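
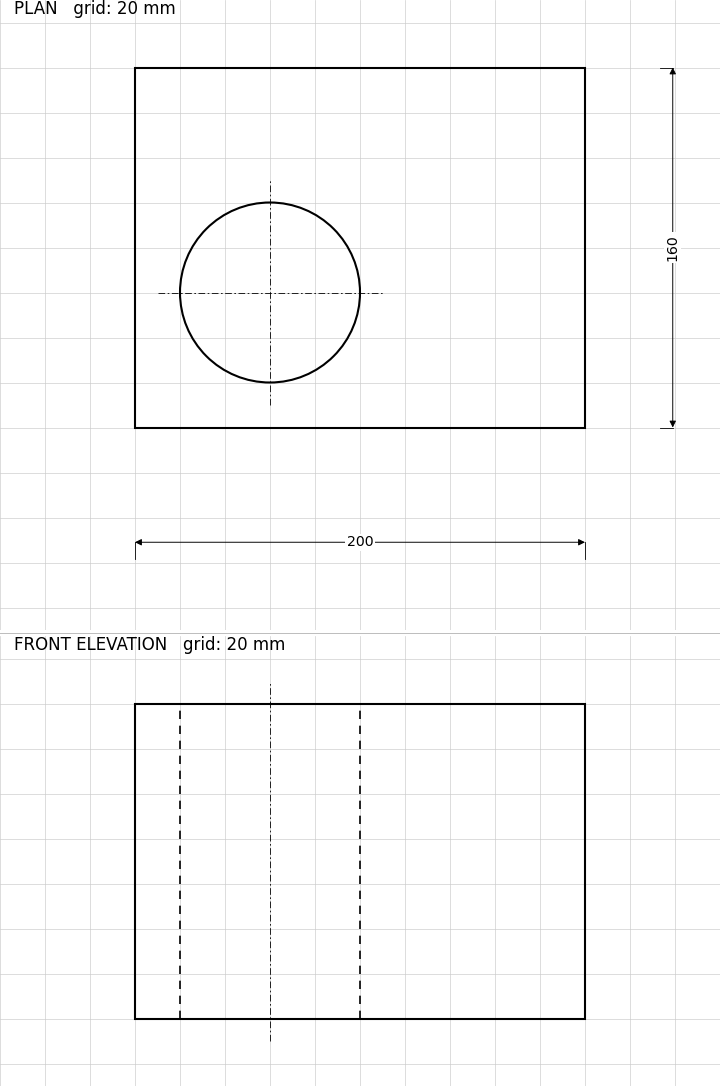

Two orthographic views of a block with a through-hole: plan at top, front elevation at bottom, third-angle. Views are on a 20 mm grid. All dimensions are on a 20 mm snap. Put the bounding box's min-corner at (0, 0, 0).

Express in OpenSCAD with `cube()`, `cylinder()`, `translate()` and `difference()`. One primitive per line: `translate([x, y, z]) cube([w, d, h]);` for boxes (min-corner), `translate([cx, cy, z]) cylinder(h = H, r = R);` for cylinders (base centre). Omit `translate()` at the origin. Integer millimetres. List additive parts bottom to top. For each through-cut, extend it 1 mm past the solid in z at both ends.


difference() {
  cube([200, 160, 140]);
  translate([60, 60, -1]) cylinder(h = 142, r = 40);
}


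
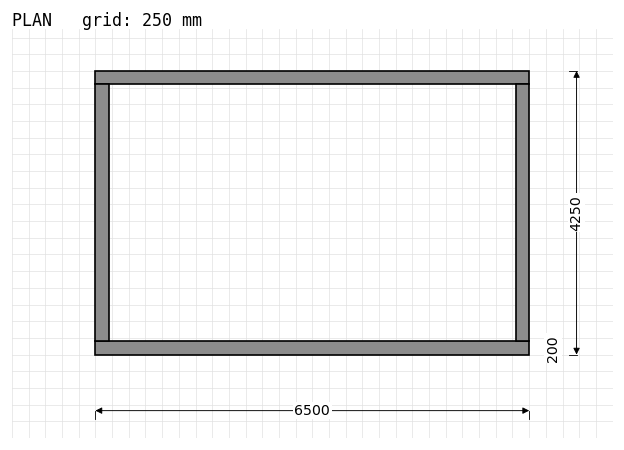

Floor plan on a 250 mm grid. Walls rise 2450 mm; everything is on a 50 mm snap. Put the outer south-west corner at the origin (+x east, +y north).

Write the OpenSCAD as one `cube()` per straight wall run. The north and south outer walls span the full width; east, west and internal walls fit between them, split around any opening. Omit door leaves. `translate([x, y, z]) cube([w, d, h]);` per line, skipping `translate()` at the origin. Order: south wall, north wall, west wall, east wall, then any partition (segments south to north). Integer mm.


cube([6500, 200, 2450]);
translate([0, 4050, 0]) cube([6500, 200, 2450]);
translate([0, 200, 0]) cube([200, 3850, 2450]);
translate([6300, 200, 0]) cube([200, 3850, 2450]);


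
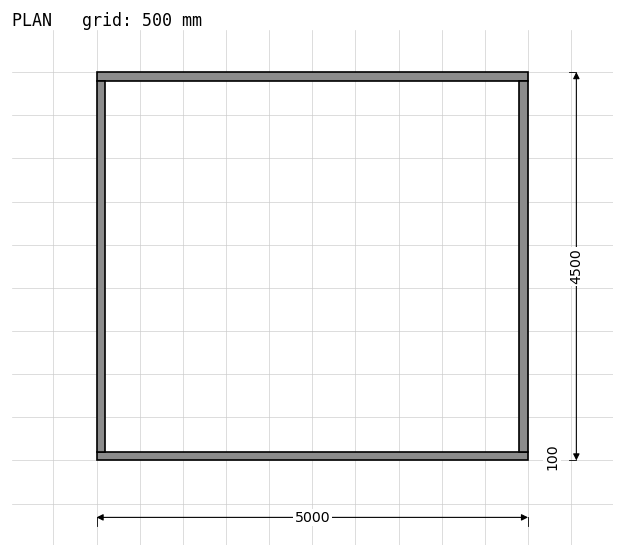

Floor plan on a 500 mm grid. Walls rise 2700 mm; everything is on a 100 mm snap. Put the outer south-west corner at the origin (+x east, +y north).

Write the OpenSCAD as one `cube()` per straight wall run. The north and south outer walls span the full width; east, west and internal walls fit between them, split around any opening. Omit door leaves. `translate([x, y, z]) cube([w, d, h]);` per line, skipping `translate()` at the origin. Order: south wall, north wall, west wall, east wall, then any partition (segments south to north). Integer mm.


cube([5000, 100, 2700]);
translate([0, 4400, 0]) cube([5000, 100, 2700]);
translate([0, 100, 0]) cube([100, 4300, 2700]);
translate([4900, 100, 0]) cube([100, 4300, 2700]);


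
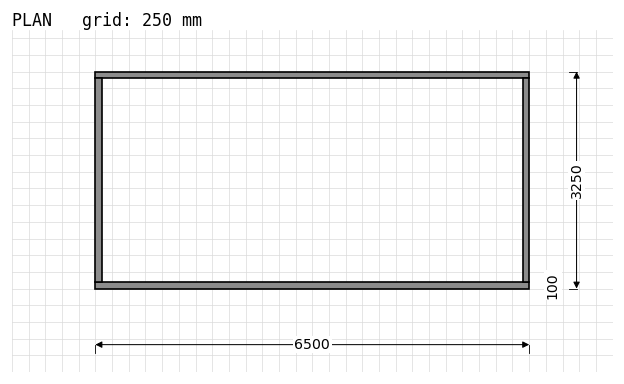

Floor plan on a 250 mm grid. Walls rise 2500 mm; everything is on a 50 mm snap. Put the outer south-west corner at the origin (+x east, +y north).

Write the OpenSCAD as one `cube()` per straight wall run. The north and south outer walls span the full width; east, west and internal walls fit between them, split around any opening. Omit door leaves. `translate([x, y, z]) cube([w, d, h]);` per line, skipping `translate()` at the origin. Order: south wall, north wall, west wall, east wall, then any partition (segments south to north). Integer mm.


cube([6500, 100, 2500]);
translate([0, 3150, 0]) cube([6500, 100, 2500]);
translate([0, 100, 0]) cube([100, 3050, 2500]);
translate([6400, 100, 0]) cube([100, 3050, 2500]);


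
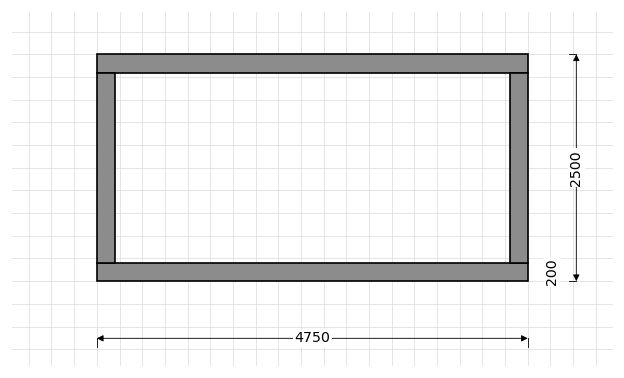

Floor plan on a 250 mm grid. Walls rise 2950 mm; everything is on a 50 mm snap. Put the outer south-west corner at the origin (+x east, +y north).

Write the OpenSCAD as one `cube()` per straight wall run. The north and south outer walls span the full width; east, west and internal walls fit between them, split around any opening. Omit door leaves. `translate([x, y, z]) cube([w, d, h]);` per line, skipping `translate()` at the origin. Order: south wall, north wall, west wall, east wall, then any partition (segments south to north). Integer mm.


cube([4750, 200, 2950]);
translate([0, 2300, 0]) cube([4750, 200, 2950]);
translate([0, 200, 0]) cube([200, 2100, 2950]);
translate([4550, 200, 0]) cube([200, 2100, 2950]);


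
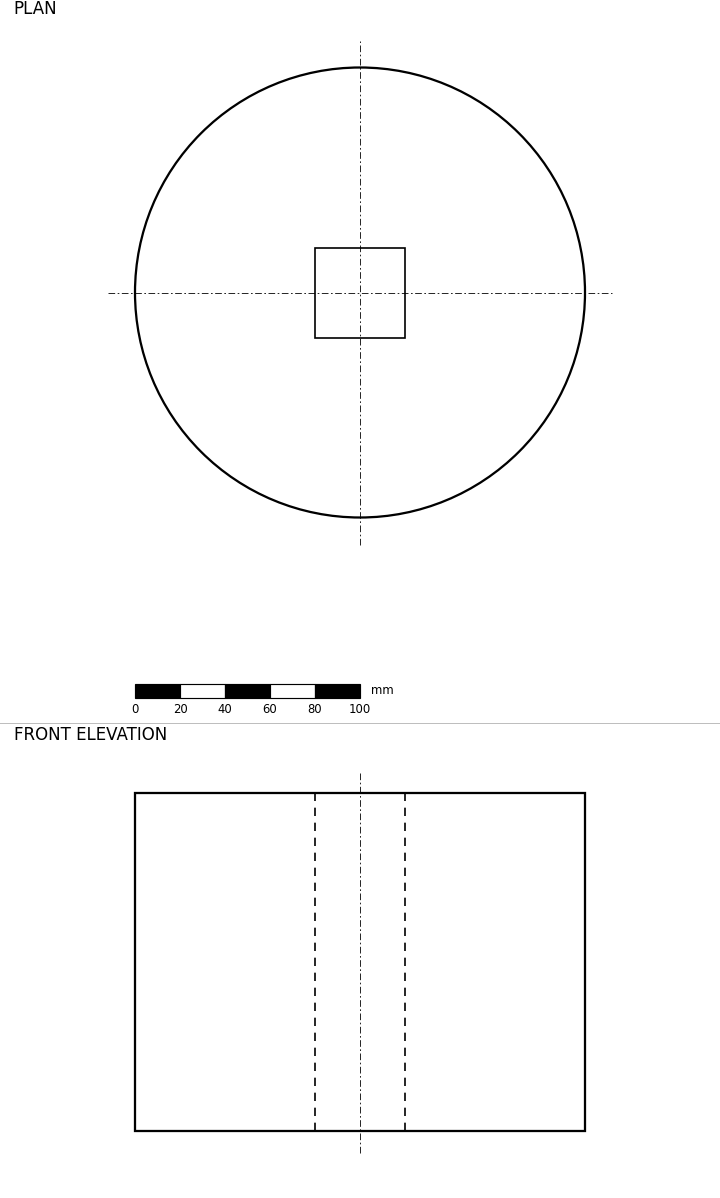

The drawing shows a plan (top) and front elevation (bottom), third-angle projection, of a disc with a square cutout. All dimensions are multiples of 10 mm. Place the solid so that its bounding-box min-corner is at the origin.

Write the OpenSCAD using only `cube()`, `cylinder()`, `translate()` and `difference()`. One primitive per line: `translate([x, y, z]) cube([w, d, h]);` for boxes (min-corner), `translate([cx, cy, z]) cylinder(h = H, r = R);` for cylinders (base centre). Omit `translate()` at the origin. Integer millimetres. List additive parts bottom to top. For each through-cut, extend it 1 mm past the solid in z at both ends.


difference() {
  translate([100, 100, 0]) cylinder(h = 150, r = 100);
  translate([80, 80, -1]) cube([40, 40, 152]);
}


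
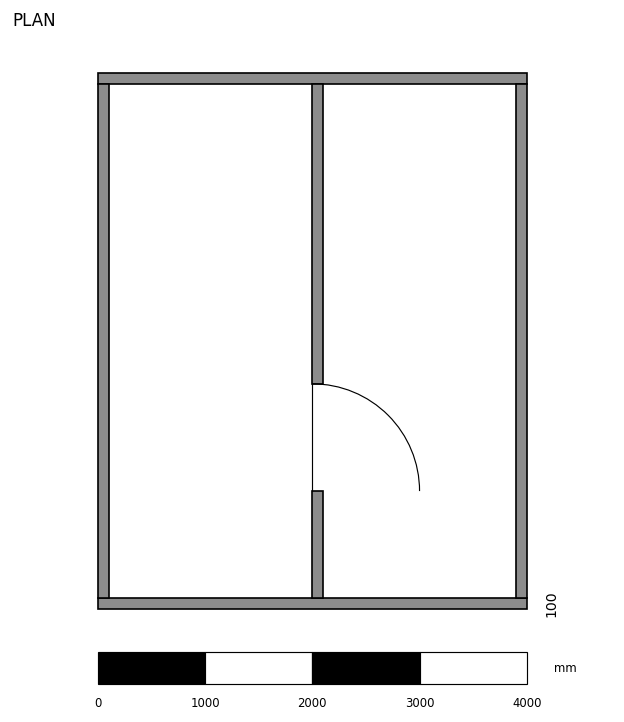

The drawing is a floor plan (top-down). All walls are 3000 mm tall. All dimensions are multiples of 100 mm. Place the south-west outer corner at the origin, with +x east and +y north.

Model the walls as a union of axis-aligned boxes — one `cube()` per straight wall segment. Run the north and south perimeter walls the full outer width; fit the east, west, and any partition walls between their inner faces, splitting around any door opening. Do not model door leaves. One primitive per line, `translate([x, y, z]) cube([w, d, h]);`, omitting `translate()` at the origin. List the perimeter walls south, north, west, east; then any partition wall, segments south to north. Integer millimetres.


cube([4000, 100, 3000]);
translate([0, 4900, 0]) cube([4000, 100, 3000]);
translate([0, 100, 0]) cube([100, 4800, 3000]);
translate([3900, 100, 0]) cube([100, 4800, 3000]);
translate([2000, 100, 0]) cube([100, 1000, 3000]);
translate([2000, 2100, 0]) cube([100, 2800, 3000]);


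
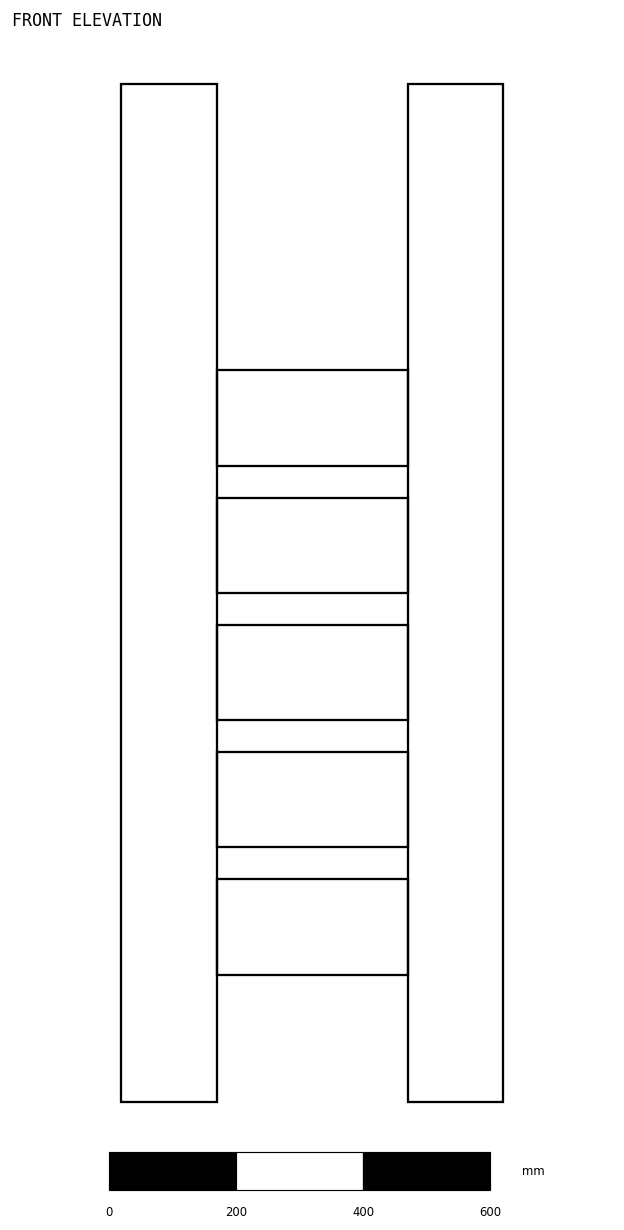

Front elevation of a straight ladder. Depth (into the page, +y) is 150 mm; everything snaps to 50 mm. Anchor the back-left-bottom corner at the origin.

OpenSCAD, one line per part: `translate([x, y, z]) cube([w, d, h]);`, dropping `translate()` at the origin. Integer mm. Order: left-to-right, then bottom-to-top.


cube([150, 150, 1600]);
translate([150, 0, 200]) cube([300, 150, 150]);
translate([150, 0, 400]) cube([300, 150, 150]);
translate([150, 0, 600]) cube([300, 150, 150]);
translate([150, 0, 800]) cube([300, 150, 150]);
translate([150, 0, 1000]) cube([300, 150, 150]);
translate([450, 0, 0]) cube([150, 150, 1600]);


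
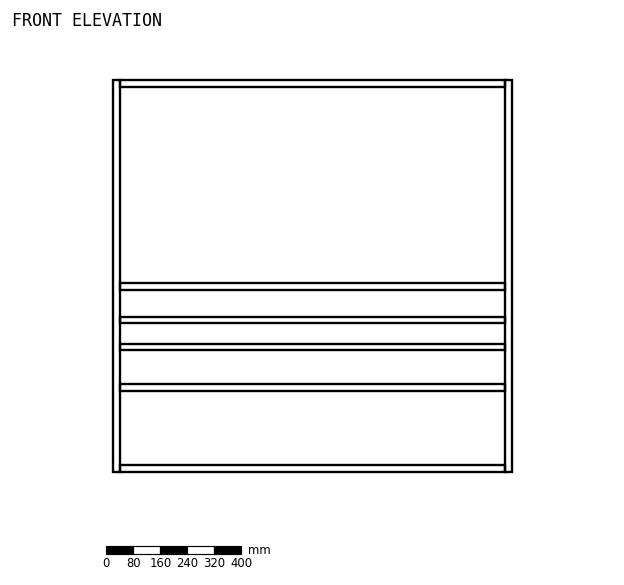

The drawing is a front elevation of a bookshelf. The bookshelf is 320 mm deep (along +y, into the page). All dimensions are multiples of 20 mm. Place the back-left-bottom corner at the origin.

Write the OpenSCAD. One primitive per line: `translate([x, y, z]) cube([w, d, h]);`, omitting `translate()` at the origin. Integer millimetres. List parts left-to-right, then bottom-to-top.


cube([20, 320, 1160]);
translate([20, 0, 0]) cube([1140, 320, 20]);
translate([20, 0, 240]) cube([1140, 320, 20]);
translate([20, 0, 360]) cube([1140, 320, 20]);
translate([20, 0, 440]) cube([1140, 320, 20]);
translate([20, 0, 540]) cube([1140, 320, 20]);
translate([20, 0, 1140]) cube([1140, 320, 20]);
translate([1160, 0, 0]) cube([20, 320, 1160]);


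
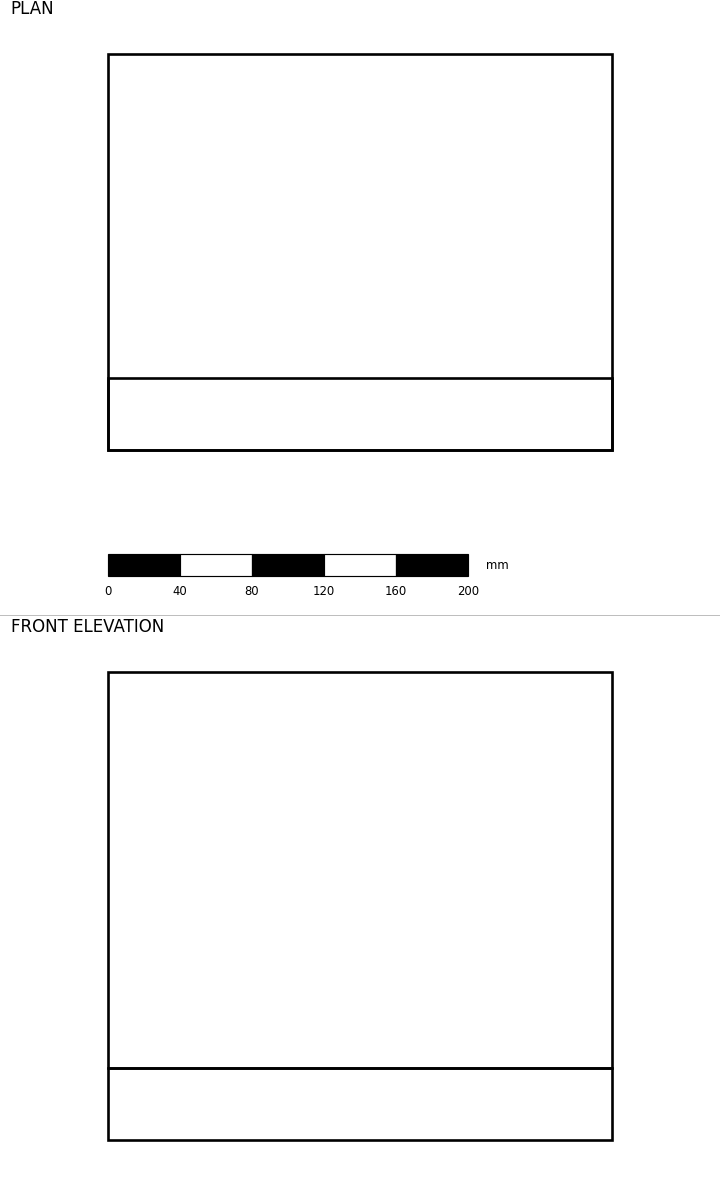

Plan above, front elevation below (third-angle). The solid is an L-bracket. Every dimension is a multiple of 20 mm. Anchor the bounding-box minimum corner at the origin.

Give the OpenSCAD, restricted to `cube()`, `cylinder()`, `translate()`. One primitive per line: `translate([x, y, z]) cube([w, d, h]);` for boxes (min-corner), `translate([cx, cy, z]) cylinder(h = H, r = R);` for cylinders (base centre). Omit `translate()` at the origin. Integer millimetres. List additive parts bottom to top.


cube([280, 220, 40]);
translate([0, 0, 40]) cube([280, 40, 220]);


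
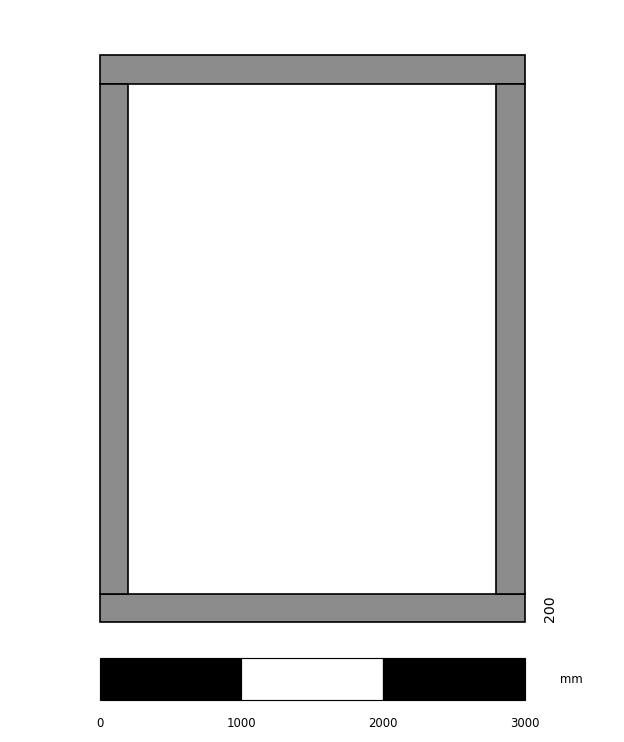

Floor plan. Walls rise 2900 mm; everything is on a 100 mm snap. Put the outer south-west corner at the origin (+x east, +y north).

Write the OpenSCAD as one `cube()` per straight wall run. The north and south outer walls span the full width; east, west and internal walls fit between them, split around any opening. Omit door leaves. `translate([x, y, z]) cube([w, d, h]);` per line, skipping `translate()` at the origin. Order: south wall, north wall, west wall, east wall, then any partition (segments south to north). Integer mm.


cube([3000, 200, 2900]);
translate([0, 3800, 0]) cube([3000, 200, 2900]);
translate([0, 200, 0]) cube([200, 3600, 2900]);
translate([2800, 200, 0]) cube([200, 3600, 2900]);


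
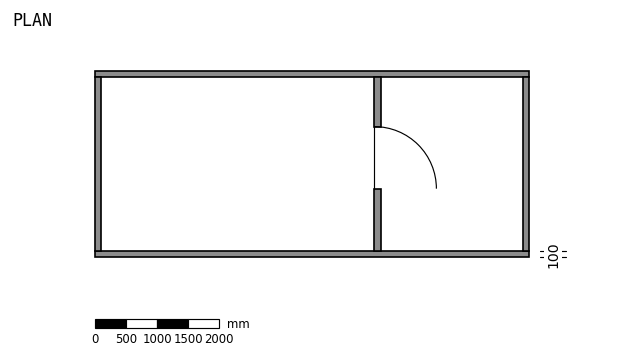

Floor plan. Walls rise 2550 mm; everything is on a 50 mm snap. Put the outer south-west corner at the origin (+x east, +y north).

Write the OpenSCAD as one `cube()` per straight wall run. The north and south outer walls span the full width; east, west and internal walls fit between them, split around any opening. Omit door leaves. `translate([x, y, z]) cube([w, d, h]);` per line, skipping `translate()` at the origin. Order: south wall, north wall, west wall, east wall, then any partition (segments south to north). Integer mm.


cube([7000, 100, 2550]);
translate([0, 2900, 0]) cube([7000, 100, 2550]);
translate([0, 100, 0]) cube([100, 2800, 2550]);
translate([6900, 100, 0]) cube([100, 2800, 2550]);
translate([4500, 100, 0]) cube([100, 1000, 2550]);
translate([4500, 2100, 0]) cube([100, 800, 2550]);


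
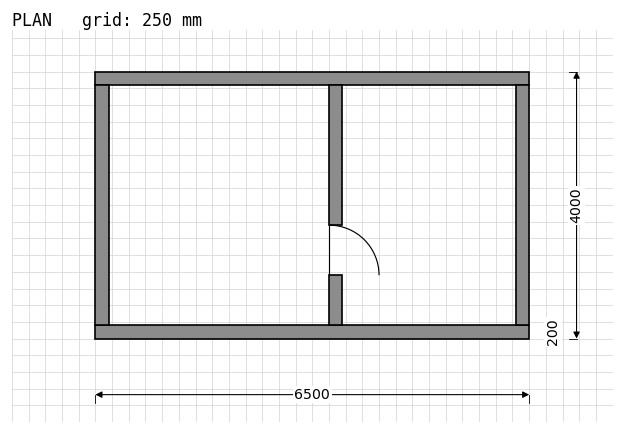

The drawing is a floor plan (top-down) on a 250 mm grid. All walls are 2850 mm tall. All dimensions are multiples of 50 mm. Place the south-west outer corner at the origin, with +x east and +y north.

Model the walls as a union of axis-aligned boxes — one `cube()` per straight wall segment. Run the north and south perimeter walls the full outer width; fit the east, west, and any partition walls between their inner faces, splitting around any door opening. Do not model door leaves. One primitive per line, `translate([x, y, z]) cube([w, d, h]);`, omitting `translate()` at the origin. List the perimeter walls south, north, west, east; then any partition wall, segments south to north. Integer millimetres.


cube([6500, 200, 2850]);
translate([0, 3800, 0]) cube([6500, 200, 2850]);
translate([0, 200, 0]) cube([200, 3600, 2850]);
translate([6300, 200, 0]) cube([200, 3600, 2850]);
translate([3500, 200, 0]) cube([200, 750, 2850]);
translate([3500, 1700, 0]) cube([200, 2100, 2850]);


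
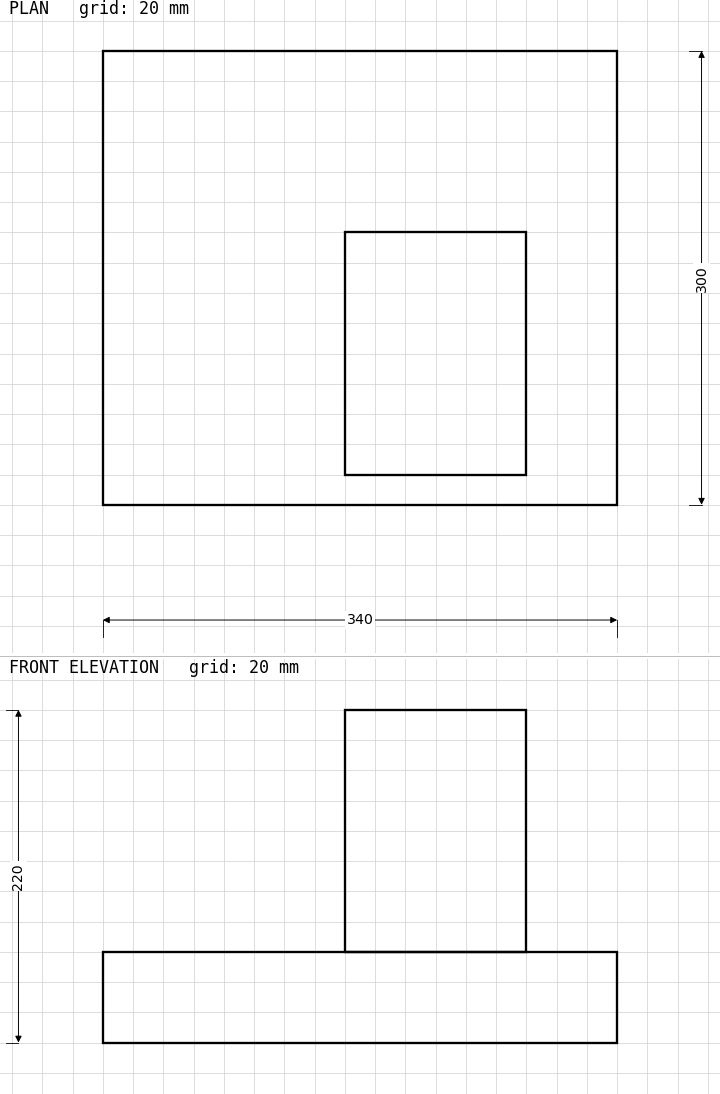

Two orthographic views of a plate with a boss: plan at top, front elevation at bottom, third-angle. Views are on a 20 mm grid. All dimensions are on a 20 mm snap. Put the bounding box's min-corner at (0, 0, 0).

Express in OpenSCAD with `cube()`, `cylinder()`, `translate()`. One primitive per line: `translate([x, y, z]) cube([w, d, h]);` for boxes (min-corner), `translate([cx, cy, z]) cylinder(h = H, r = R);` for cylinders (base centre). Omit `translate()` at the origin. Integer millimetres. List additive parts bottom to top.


cube([340, 300, 60]);
translate([160, 20, 60]) cube([120, 160, 160]);


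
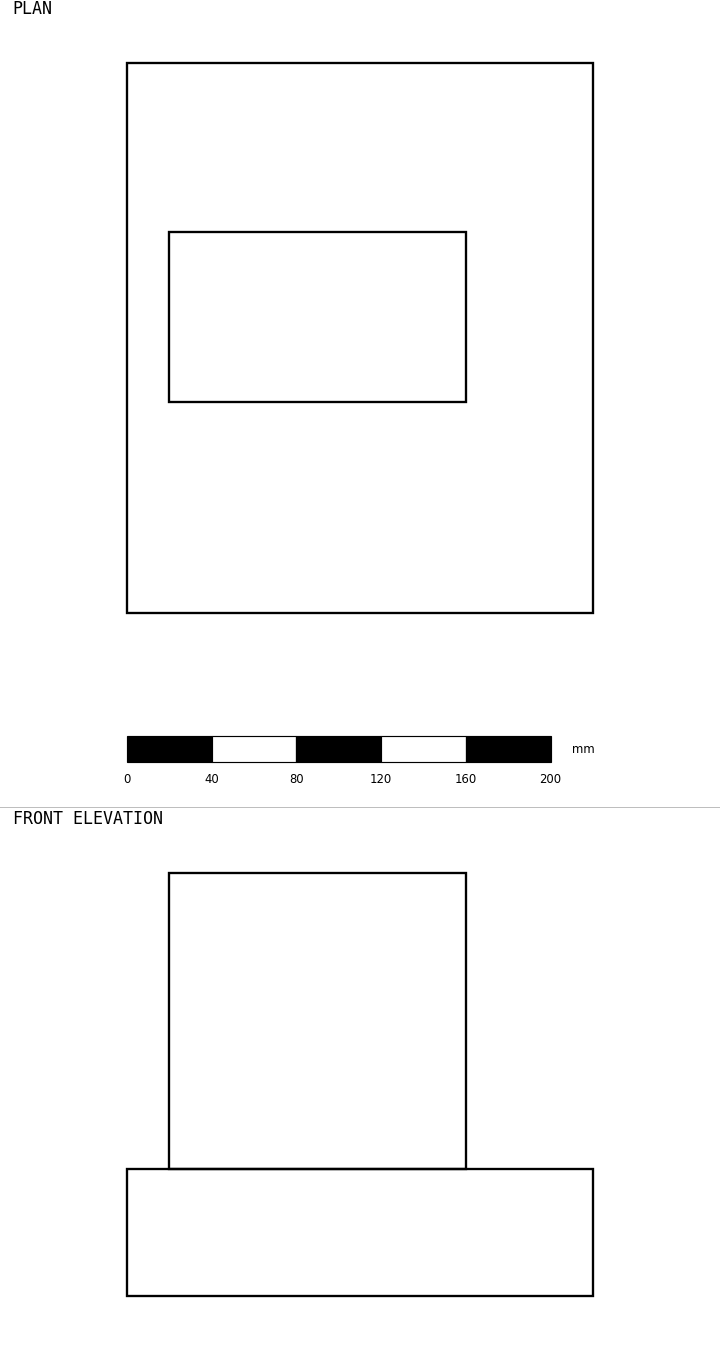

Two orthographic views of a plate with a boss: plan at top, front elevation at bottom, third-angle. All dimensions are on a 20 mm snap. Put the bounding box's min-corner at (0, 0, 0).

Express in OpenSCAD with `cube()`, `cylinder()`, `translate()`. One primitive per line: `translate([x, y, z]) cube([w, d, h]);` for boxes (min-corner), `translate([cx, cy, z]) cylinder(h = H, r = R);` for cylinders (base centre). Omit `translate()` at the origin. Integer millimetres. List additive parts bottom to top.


cube([220, 260, 60]);
translate([20, 100, 60]) cube([140, 80, 140]);


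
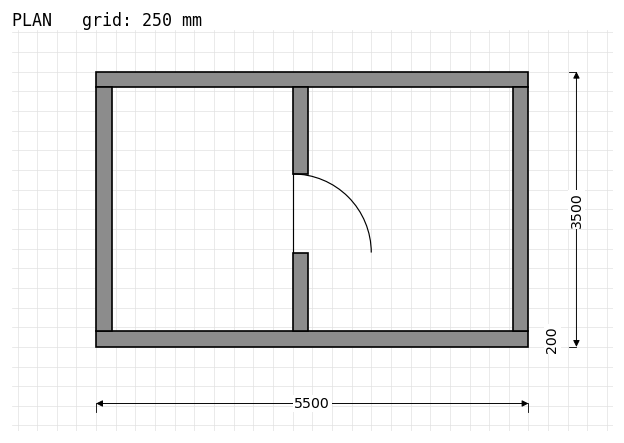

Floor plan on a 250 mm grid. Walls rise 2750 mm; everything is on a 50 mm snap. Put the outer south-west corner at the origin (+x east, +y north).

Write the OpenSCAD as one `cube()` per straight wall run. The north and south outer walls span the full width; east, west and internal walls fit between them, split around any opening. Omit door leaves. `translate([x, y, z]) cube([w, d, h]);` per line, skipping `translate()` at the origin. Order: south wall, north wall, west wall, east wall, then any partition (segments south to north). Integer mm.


cube([5500, 200, 2750]);
translate([0, 3300, 0]) cube([5500, 200, 2750]);
translate([0, 200, 0]) cube([200, 3100, 2750]);
translate([5300, 200, 0]) cube([200, 3100, 2750]);
translate([2500, 200, 0]) cube([200, 1000, 2750]);
translate([2500, 2200, 0]) cube([200, 1100, 2750]);


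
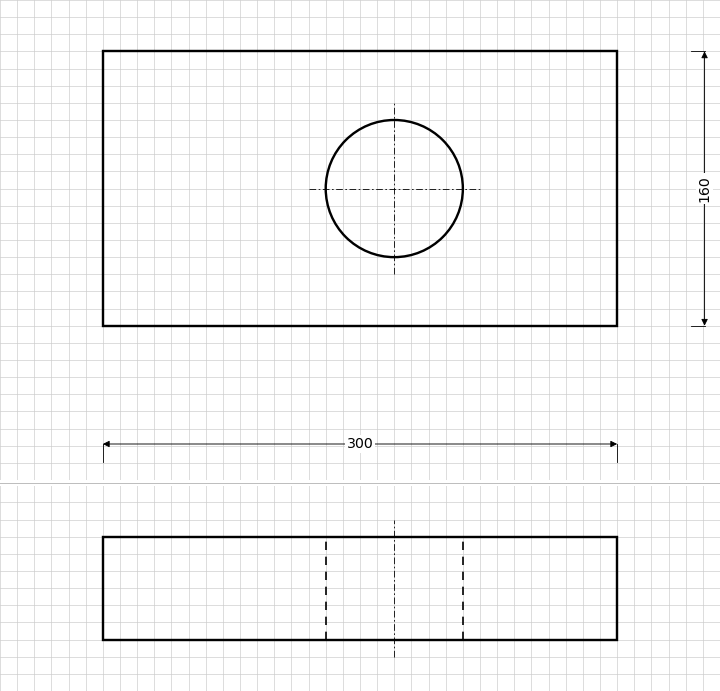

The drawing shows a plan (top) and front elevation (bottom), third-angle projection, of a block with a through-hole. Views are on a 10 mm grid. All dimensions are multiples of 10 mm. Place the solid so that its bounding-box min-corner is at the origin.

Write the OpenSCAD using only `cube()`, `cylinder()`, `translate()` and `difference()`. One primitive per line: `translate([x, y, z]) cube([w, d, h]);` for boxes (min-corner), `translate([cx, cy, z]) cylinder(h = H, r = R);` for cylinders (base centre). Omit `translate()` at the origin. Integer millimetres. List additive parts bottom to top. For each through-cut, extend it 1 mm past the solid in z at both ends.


difference() {
  cube([300, 160, 60]);
  translate([170, 80, -1]) cylinder(h = 62, r = 40);
}


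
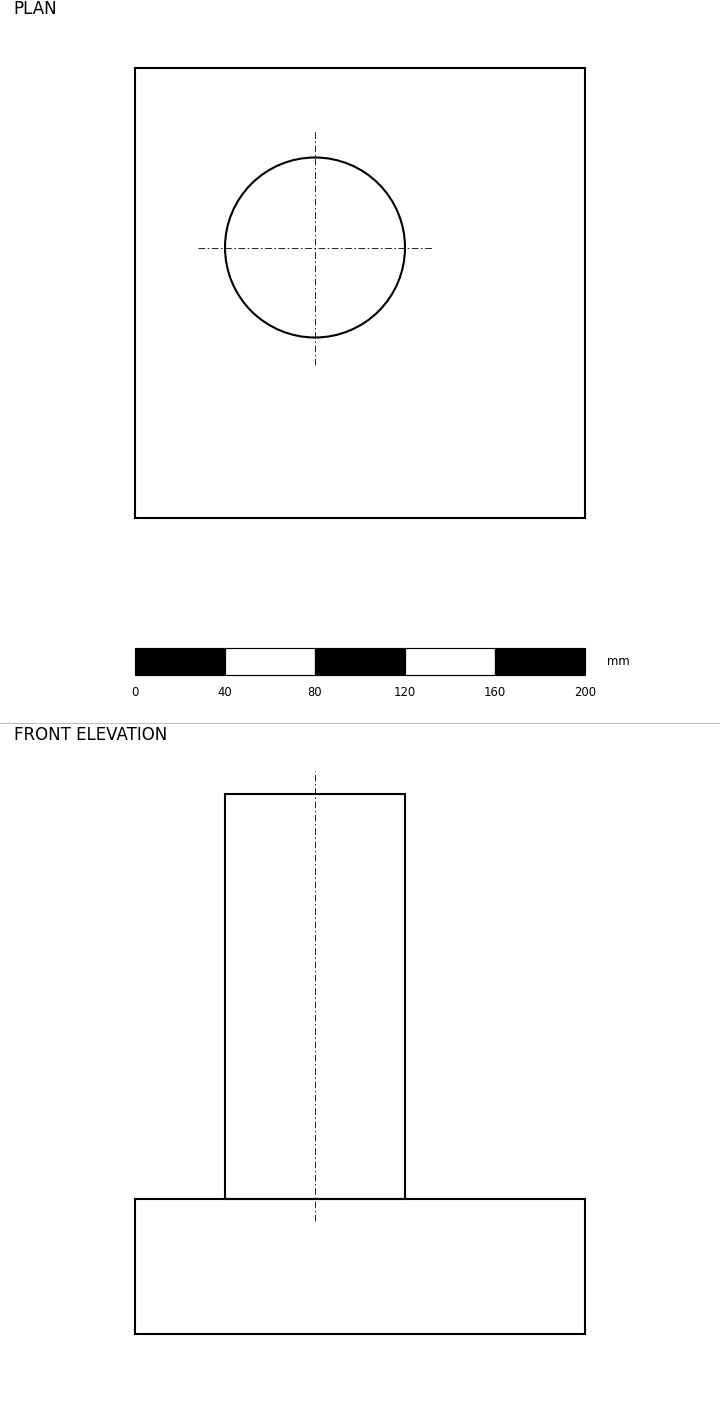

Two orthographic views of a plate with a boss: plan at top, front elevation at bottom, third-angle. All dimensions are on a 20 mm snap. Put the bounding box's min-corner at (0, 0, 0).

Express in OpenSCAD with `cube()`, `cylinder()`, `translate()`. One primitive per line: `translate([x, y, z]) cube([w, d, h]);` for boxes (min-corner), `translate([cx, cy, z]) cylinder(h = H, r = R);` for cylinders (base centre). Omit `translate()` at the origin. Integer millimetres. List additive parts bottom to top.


cube([200, 200, 60]);
translate([80, 120, 60]) cylinder(h = 180, r = 40);


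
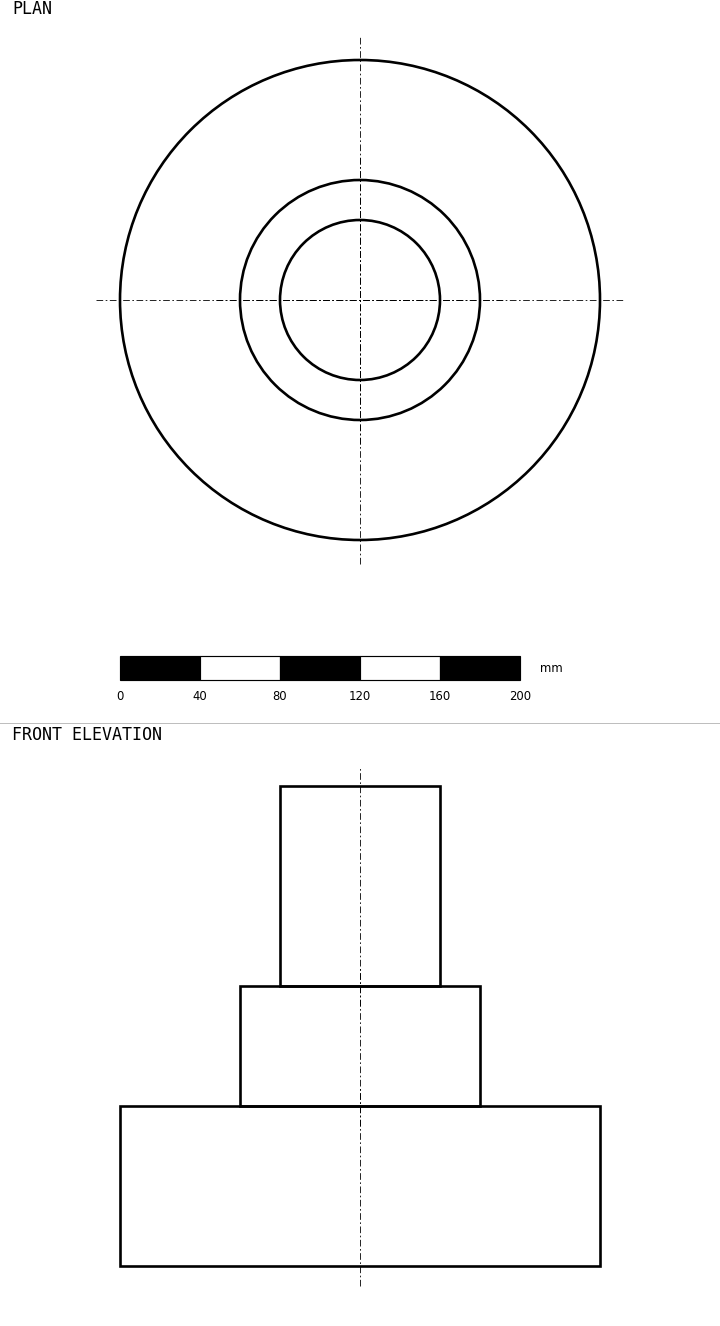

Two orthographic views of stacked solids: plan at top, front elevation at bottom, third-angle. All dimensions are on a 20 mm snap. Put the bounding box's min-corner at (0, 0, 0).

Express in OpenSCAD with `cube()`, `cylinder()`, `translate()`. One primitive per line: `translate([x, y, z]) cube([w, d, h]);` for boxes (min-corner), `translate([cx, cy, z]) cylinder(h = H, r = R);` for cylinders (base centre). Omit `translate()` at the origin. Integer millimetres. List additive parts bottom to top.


translate([120, 120, 0]) cylinder(h = 80, r = 120);
translate([120, 120, 80]) cylinder(h = 60, r = 60);
translate([120, 120, 140]) cylinder(h = 100, r = 40);


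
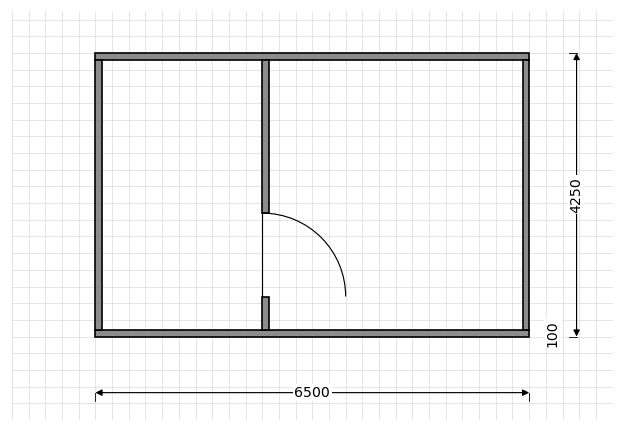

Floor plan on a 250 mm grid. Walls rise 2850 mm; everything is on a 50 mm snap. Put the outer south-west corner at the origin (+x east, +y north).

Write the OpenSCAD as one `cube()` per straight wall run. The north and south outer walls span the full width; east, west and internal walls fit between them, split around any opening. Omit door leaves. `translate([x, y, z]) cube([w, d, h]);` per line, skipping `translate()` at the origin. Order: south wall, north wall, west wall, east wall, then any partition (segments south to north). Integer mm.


cube([6500, 100, 2850]);
translate([0, 4150, 0]) cube([6500, 100, 2850]);
translate([0, 100, 0]) cube([100, 4050, 2850]);
translate([6400, 100, 0]) cube([100, 4050, 2850]);
translate([2500, 100, 0]) cube([100, 500, 2850]);
translate([2500, 1850, 0]) cube([100, 2300, 2850]);


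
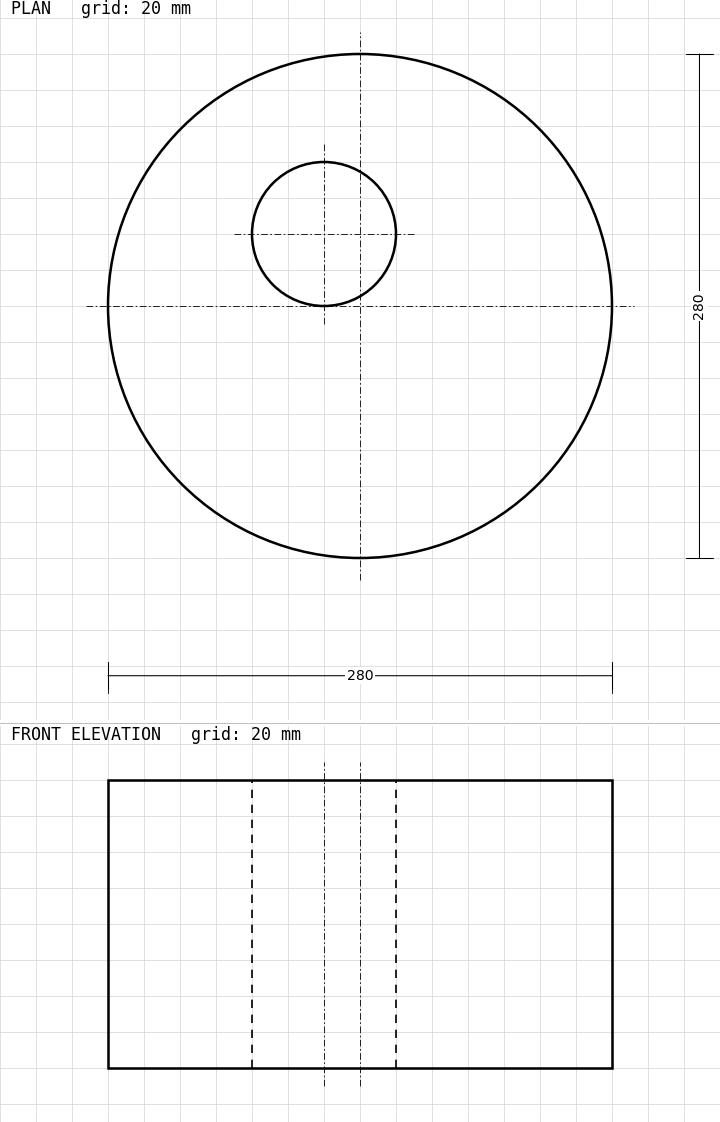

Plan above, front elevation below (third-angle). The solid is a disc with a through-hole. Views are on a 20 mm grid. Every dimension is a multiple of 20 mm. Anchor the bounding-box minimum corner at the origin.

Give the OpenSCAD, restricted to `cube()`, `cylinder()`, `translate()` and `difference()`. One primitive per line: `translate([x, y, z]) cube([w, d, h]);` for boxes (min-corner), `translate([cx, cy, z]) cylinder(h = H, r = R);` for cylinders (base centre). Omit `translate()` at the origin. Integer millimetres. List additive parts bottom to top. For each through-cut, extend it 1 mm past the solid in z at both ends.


difference() {
  translate([140, 140, 0]) cylinder(h = 160, r = 140);
  translate([120, 180, -1]) cylinder(h = 162, r = 40);
}


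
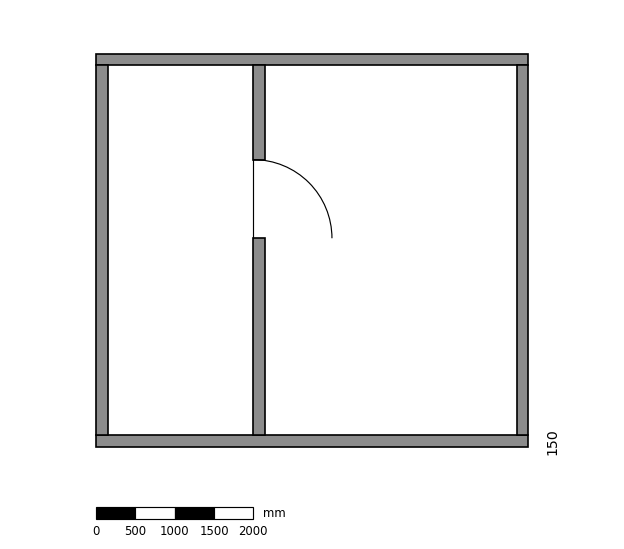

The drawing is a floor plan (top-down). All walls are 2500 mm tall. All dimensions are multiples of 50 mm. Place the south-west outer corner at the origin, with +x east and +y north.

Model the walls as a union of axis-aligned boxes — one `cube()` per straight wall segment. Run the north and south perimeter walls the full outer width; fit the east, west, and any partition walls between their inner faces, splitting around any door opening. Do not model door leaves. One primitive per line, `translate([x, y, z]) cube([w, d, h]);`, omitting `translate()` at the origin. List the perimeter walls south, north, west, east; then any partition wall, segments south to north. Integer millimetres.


cube([5500, 150, 2500]);
translate([0, 4850, 0]) cube([5500, 150, 2500]);
translate([0, 150, 0]) cube([150, 4700, 2500]);
translate([5350, 150, 0]) cube([150, 4700, 2500]);
translate([2000, 150, 0]) cube([150, 2500, 2500]);
translate([2000, 3650, 0]) cube([150, 1200, 2500]);


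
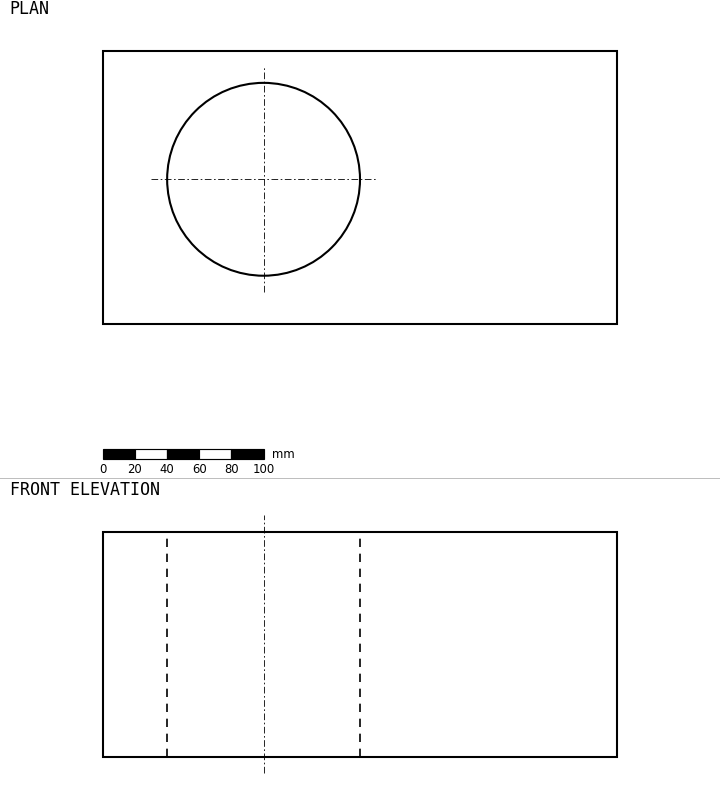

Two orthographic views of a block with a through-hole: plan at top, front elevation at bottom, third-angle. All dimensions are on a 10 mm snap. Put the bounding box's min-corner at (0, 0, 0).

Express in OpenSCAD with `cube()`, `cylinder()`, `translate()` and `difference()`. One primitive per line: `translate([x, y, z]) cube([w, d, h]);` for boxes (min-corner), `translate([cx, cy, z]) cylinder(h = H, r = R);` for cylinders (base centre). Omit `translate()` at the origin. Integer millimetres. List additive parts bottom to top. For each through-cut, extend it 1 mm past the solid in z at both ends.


difference() {
  cube([320, 170, 140]);
  translate([100, 90, -1]) cylinder(h = 142, r = 60);
}


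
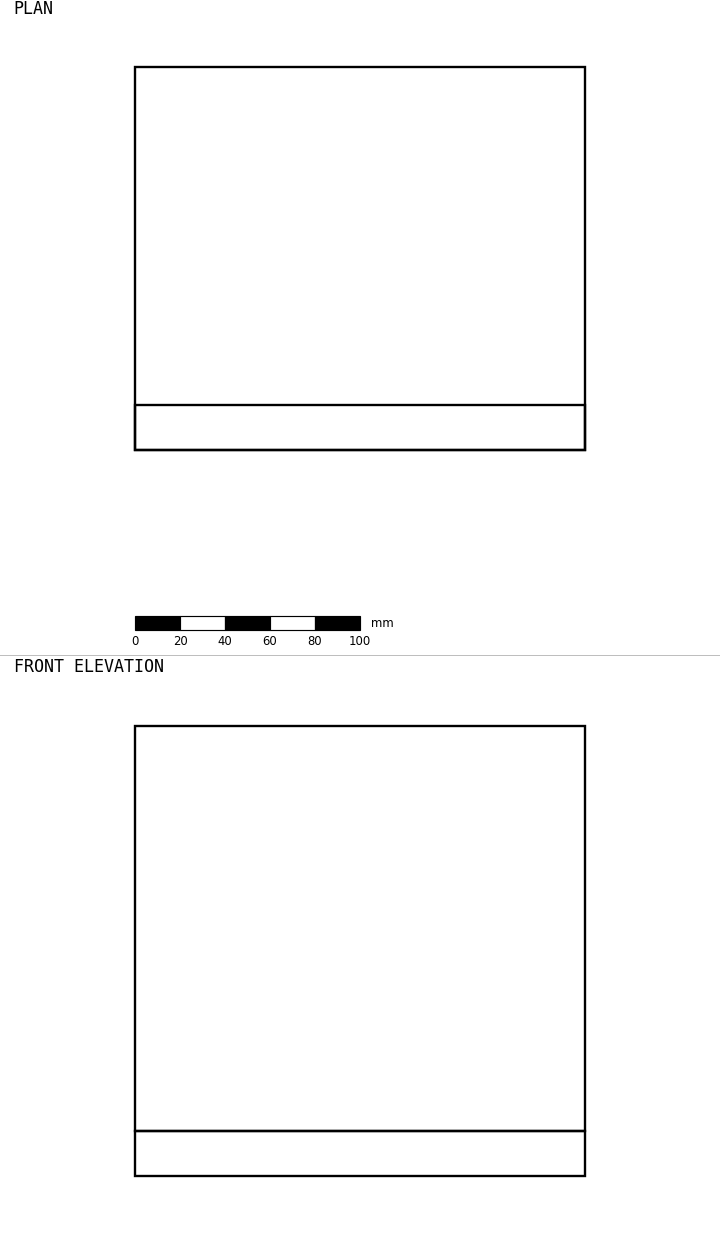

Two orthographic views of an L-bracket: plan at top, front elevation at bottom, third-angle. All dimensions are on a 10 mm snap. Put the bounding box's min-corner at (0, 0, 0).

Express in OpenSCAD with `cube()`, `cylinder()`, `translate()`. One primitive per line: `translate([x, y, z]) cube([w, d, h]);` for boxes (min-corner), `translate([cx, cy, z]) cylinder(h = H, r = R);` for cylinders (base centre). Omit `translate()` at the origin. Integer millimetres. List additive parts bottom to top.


cube([200, 170, 20]);
translate([0, 0, 20]) cube([200, 20, 180]);


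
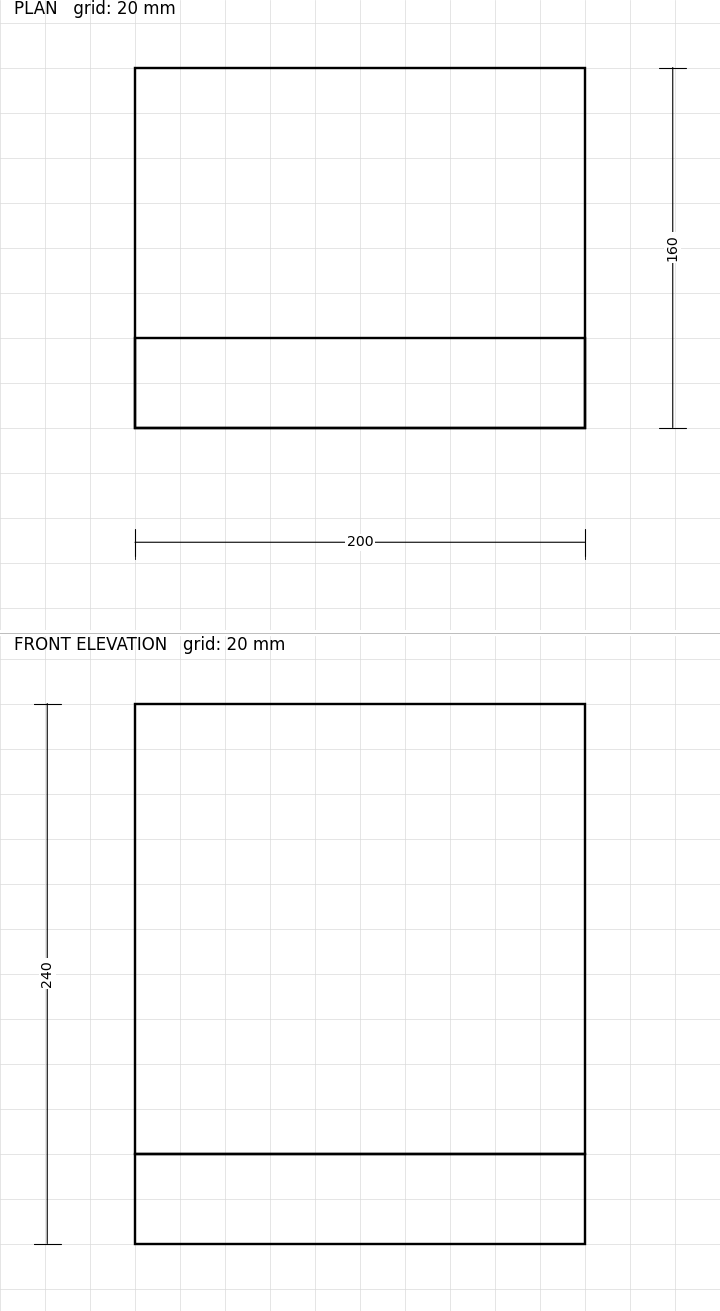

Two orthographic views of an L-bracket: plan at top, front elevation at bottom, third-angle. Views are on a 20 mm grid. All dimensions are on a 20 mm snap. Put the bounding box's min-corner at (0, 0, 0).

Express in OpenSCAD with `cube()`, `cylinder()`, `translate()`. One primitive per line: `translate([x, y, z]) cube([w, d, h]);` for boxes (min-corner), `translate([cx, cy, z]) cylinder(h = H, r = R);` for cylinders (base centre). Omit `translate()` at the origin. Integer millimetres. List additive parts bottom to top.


cube([200, 160, 40]);
translate([0, 0, 40]) cube([200, 40, 200]);


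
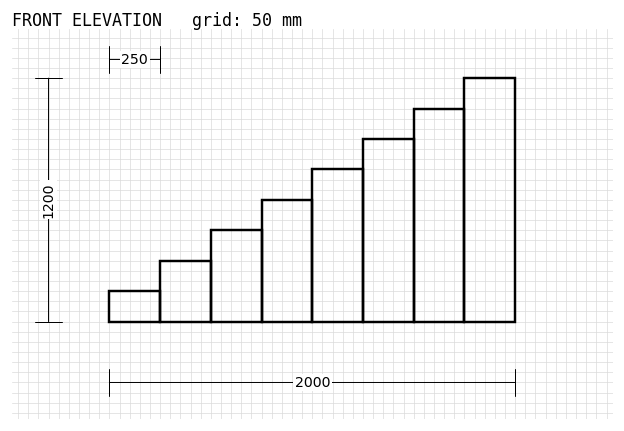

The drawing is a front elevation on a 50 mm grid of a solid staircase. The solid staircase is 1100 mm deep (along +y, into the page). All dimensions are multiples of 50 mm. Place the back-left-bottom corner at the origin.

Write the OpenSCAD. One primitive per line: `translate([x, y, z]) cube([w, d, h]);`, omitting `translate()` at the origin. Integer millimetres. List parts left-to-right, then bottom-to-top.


cube([250, 1100, 150]);
translate([250, 0, 0]) cube([250, 1100, 300]);
translate([500, 0, 0]) cube([250, 1100, 450]);
translate([750, 0, 0]) cube([250, 1100, 600]);
translate([1000, 0, 0]) cube([250, 1100, 750]);
translate([1250, 0, 0]) cube([250, 1100, 900]);
translate([1500, 0, 0]) cube([250, 1100, 1050]);
translate([1750, 0, 0]) cube([250, 1100, 1200]);


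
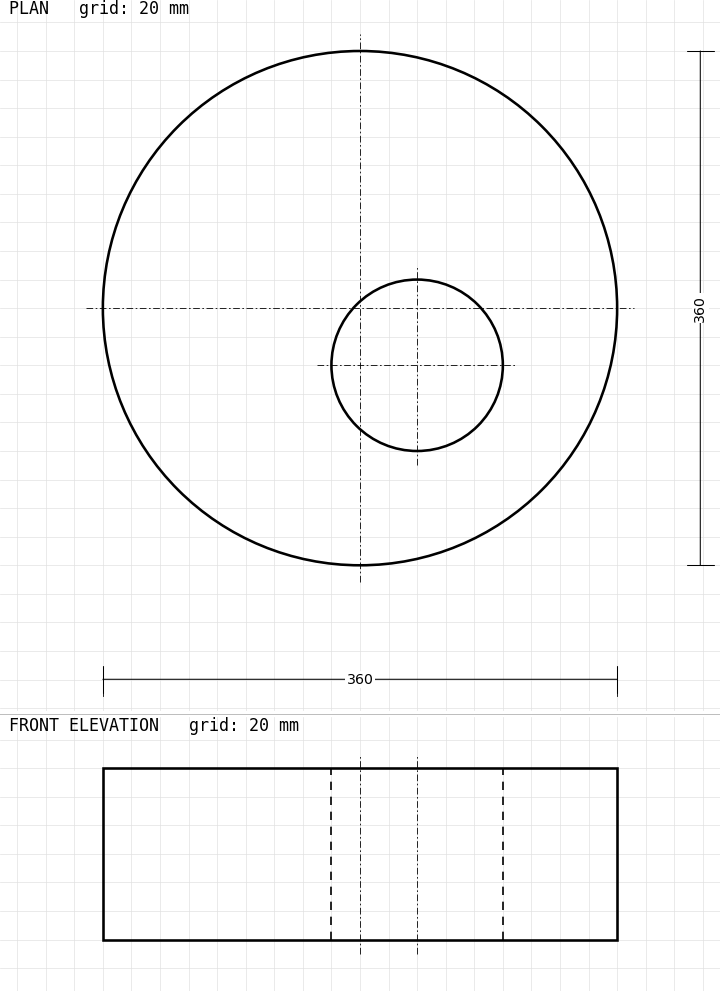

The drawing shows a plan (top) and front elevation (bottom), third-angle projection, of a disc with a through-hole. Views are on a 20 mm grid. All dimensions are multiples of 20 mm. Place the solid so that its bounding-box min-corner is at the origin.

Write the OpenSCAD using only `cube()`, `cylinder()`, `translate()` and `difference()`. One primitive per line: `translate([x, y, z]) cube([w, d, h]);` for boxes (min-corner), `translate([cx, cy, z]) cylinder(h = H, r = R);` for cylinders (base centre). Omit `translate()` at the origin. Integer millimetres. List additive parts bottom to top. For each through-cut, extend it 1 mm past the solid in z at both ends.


difference() {
  translate([180, 180, 0]) cylinder(h = 120, r = 180);
  translate([220, 140, -1]) cylinder(h = 122, r = 60);
}


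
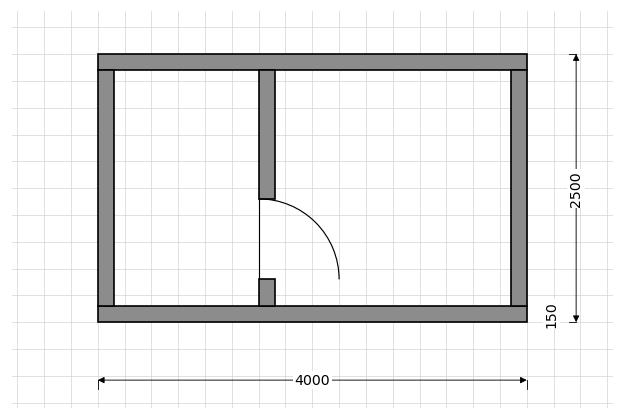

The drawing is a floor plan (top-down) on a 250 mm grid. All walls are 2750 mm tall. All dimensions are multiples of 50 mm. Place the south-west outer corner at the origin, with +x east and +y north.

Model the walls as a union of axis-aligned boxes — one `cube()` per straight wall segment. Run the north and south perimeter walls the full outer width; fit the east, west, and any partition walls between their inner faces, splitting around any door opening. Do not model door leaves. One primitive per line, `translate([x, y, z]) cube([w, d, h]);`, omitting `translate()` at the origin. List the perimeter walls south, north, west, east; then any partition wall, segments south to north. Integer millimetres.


cube([4000, 150, 2750]);
translate([0, 2350, 0]) cube([4000, 150, 2750]);
translate([0, 150, 0]) cube([150, 2200, 2750]);
translate([3850, 150, 0]) cube([150, 2200, 2750]);
translate([1500, 150, 0]) cube([150, 250, 2750]);
translate([1500, 1150, 0]) cube([150, 1200, 2750]);


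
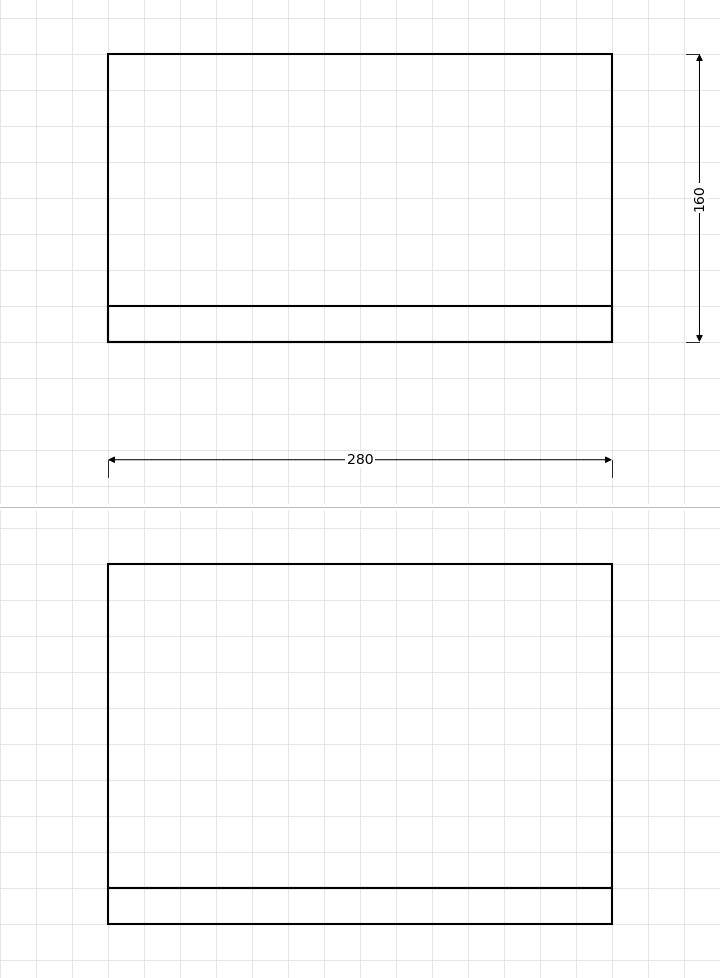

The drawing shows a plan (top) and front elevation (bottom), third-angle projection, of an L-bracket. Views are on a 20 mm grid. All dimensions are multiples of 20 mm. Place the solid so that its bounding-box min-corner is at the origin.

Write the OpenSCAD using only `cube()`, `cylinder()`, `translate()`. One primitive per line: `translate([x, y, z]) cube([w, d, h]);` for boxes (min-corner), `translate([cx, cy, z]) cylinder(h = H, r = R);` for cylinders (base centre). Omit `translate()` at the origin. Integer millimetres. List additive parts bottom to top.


cube([280, 160, 20]);
translate([0, 0, 20]) cube([280, 20, 180]);


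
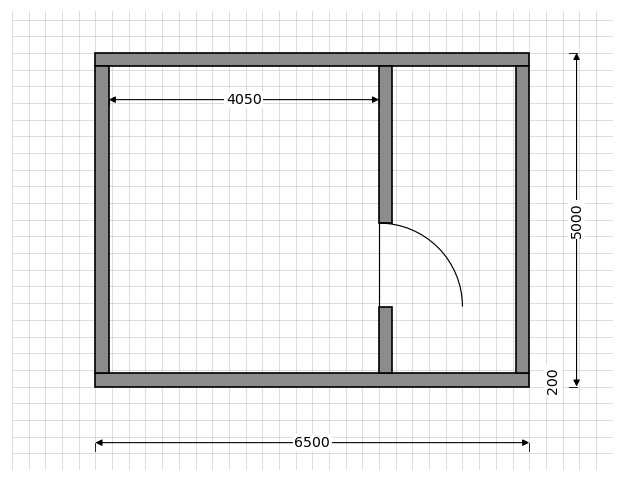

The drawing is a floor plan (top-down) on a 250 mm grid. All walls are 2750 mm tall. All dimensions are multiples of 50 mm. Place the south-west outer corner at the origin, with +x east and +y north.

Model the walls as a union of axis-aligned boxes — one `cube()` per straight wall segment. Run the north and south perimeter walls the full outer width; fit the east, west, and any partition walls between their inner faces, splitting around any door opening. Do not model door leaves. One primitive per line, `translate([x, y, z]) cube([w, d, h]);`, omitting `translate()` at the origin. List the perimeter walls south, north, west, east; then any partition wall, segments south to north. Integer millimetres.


cube([6500, 200, 2750]);
translate([0, 4800, 0]) cube([6500, 200, 2750]);
translate([0, 200, 0]) cube([200, 4600, 2750]);
translate([6300, 200, 0]) cube([200, 4600, 2750]);
translate([4250, 200, 0]) cube([200, 1000, 2750]);
translate([4250, 2450, 0]) cube([200, 2350, 2750]);


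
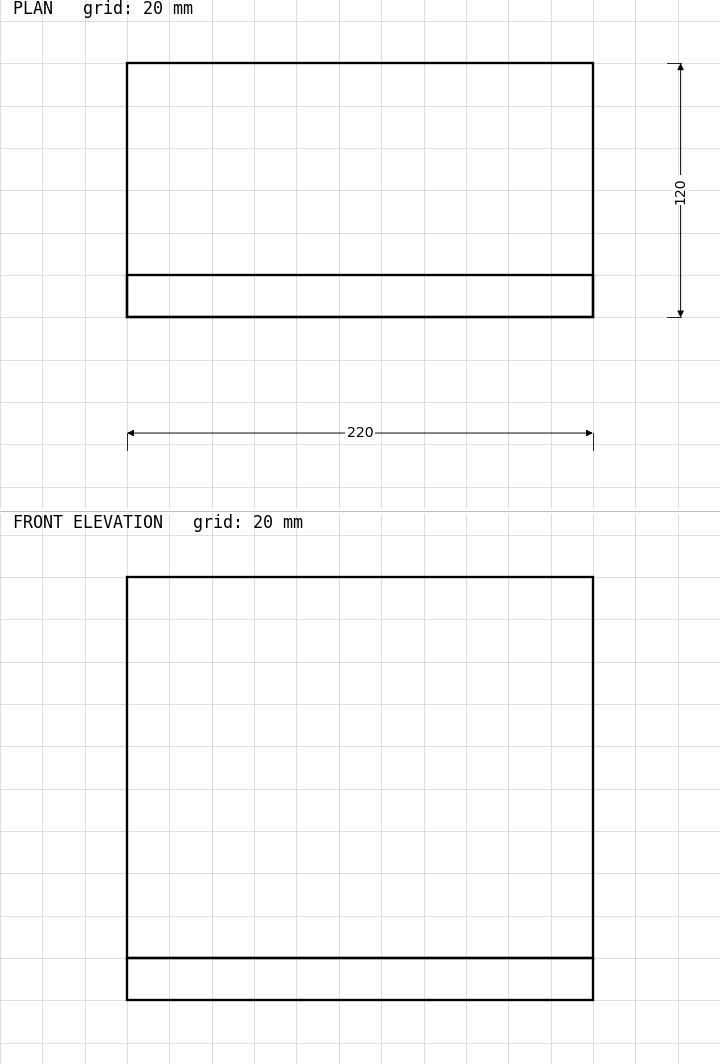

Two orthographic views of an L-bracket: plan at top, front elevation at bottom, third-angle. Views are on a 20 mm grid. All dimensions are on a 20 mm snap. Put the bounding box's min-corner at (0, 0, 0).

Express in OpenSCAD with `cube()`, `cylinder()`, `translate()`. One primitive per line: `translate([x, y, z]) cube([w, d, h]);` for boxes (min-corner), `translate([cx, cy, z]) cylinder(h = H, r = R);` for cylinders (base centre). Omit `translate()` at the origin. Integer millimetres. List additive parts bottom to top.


cube([220, 120, 20]);
translate([0, 0, 20]) cube([220, 20, 180]);


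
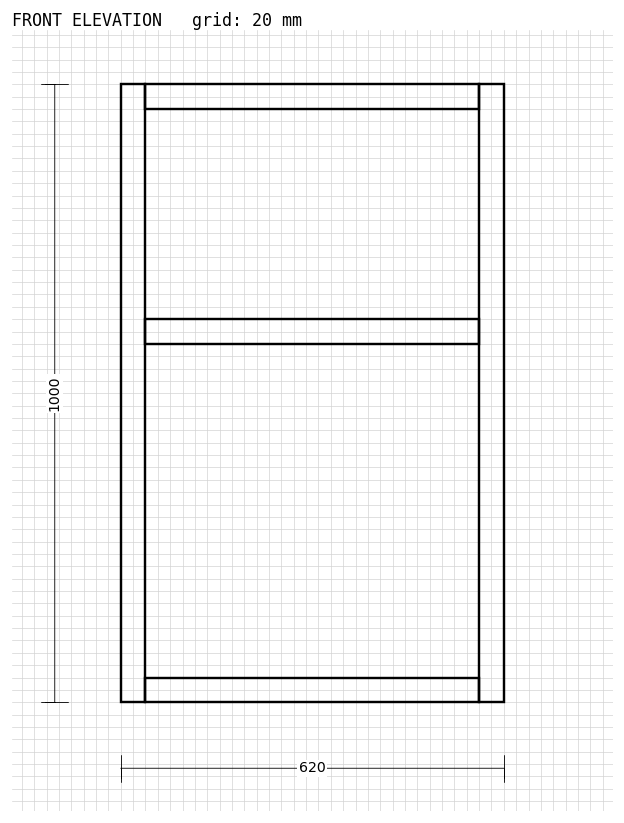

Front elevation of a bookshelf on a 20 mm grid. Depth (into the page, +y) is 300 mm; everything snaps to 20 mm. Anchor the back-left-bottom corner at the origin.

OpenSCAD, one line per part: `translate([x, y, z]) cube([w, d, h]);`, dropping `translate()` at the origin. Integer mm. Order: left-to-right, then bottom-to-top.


cube([40, 300, 1000]);
translate([40, 0, 0]) cube([540, 300, 40]);
translate([40, 0, 580]) cube([540, 300, 40]);
translate([40, 0, 960]) cube([540, 300, 40]);
translate([580, 0, 0]) cube([40, 300, 1000]);


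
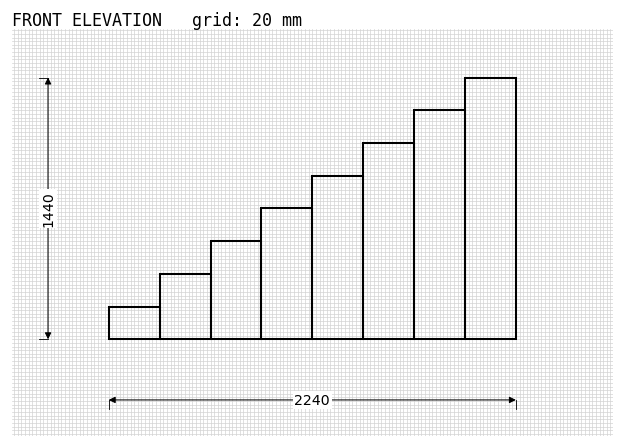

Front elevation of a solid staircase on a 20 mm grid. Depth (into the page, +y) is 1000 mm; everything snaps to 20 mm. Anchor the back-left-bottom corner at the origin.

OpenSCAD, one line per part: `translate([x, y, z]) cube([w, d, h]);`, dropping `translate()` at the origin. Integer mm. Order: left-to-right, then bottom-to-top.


cube([280, 1000, 180]);
translate([280, 0, 0]) cube([280, 1000, 360]);
translate([560, 0, 0]) cube([280, 1000, 540]);
translate([840, 0, 0]) cube([280, 1000, 720]);
translate([1120, 0, 0]) cube([280, 1000, 900]);
translate([1400, 0, 0]) cube([280, 1000, 1080]);
translate([1680, 0, 0]) cube([280, 1000, 1260]);
translate([1960, 0, 0]) cube([280, 1000, 1440]);


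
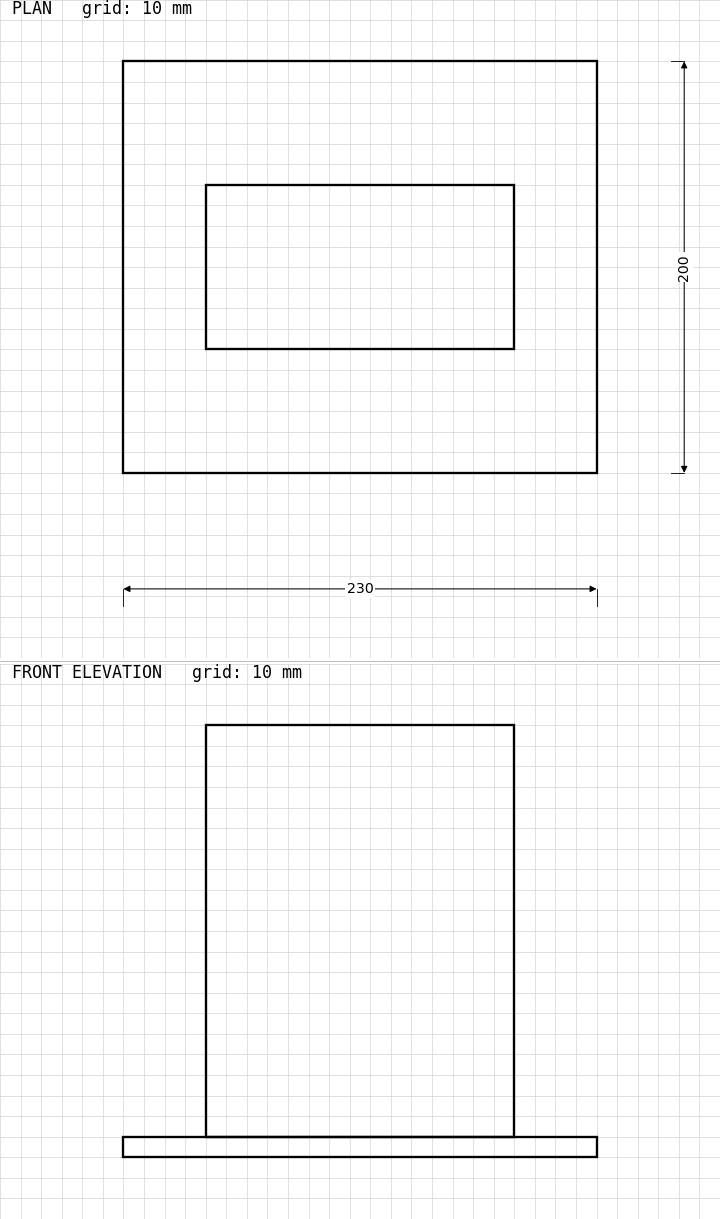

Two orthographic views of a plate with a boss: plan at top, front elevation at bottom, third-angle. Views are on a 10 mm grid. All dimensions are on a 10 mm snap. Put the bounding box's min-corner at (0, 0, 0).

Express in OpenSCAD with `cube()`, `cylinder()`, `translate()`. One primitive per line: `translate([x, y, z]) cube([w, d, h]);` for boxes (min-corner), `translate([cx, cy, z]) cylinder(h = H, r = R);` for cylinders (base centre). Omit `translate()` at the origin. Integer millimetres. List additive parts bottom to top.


cube([230, 200, 10]);
translate([40, 60, 10]) cube([150, 80, 200]);


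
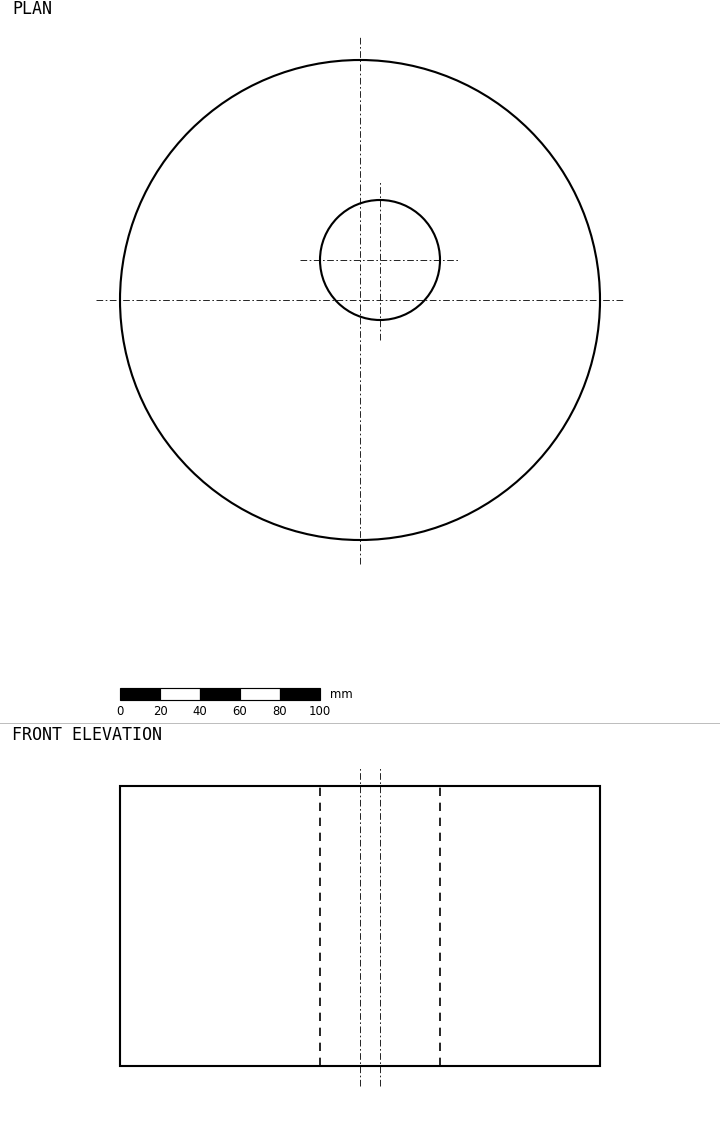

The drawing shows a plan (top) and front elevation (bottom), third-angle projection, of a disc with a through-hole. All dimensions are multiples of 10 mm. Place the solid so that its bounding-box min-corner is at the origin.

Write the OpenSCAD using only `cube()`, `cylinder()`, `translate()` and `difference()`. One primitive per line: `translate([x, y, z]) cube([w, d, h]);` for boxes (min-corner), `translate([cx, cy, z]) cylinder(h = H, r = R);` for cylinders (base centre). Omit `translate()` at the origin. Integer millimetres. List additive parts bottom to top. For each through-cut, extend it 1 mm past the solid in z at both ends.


difference() {
  translate([120, 120, 0]) cylinder(h = 140, r = 120);
  translate([130, 140, -1]) cylinder(h = 142, r = 30);
}


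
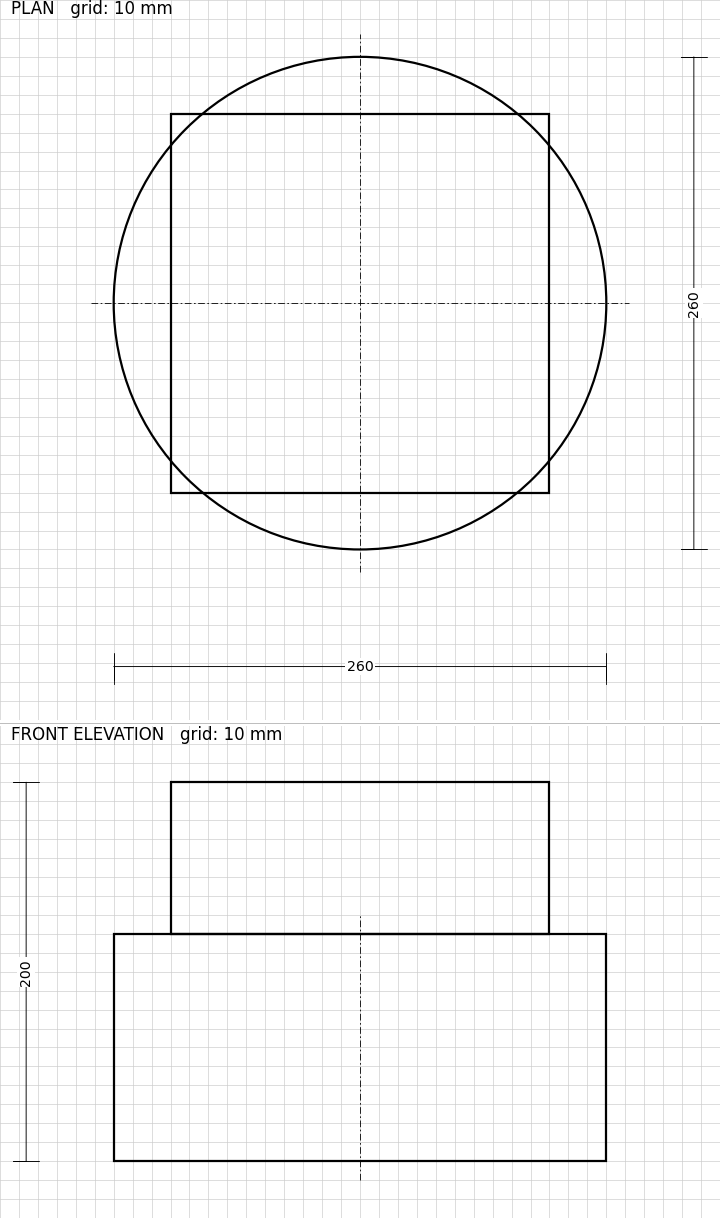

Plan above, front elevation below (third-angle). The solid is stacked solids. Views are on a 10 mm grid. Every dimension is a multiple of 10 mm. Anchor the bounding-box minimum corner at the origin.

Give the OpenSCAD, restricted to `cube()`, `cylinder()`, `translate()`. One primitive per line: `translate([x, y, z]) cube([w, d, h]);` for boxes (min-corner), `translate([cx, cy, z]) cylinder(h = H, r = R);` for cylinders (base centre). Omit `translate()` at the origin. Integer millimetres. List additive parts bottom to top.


translate([130, 130, 0]) cylinder(h = 120, r = 130);
translate([30, 30, 120]) cube([200, 200, 80]);


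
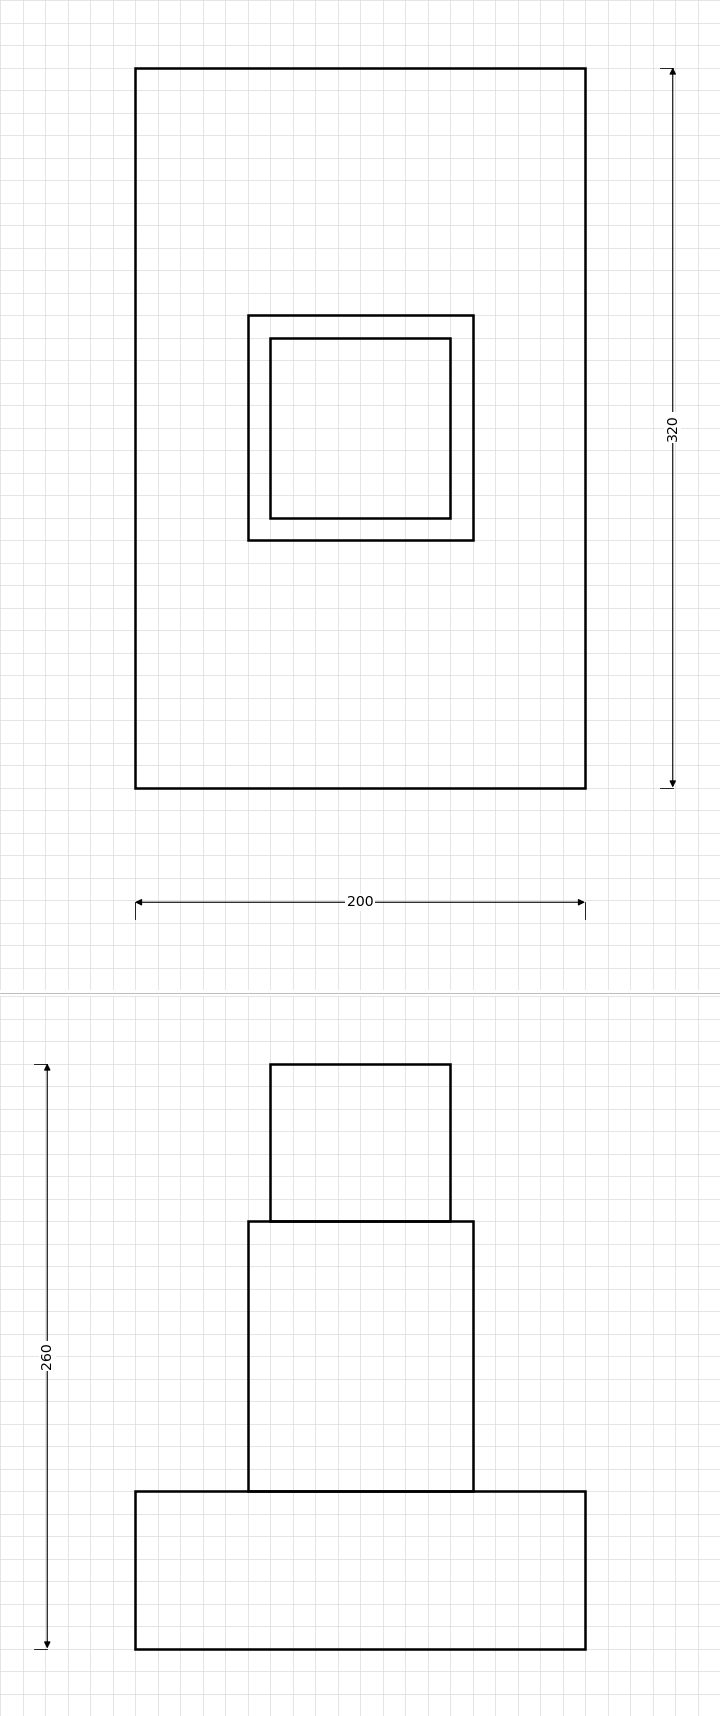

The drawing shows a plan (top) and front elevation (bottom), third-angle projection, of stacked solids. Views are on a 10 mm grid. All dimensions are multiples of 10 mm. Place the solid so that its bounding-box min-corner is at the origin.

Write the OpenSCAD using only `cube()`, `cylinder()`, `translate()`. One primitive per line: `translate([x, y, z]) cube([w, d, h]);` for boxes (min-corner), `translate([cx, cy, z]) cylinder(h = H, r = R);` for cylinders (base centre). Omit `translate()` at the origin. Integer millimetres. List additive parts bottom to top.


cube([200, 320, 70]);
translate([50, 110, 70]) cube([100, 100, 120]);
translate([60, 120, 190]) cube([80, 80, 70]);
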